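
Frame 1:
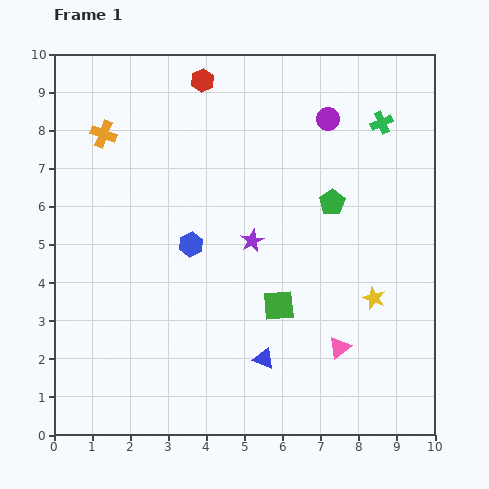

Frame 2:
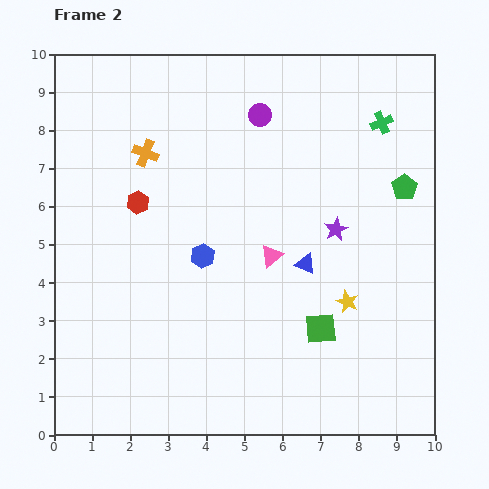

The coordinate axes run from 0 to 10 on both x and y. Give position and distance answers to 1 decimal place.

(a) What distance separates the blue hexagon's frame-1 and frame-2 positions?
0.4

The blue hexagon moved from (3.6, 5.0) to (3.9, 4.7), a distance of √(0.3² + 0.3²) ≈ 0.4.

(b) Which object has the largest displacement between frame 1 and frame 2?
the red hexagon

(moved 3.6; next 3.0)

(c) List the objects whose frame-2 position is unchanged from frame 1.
the green cross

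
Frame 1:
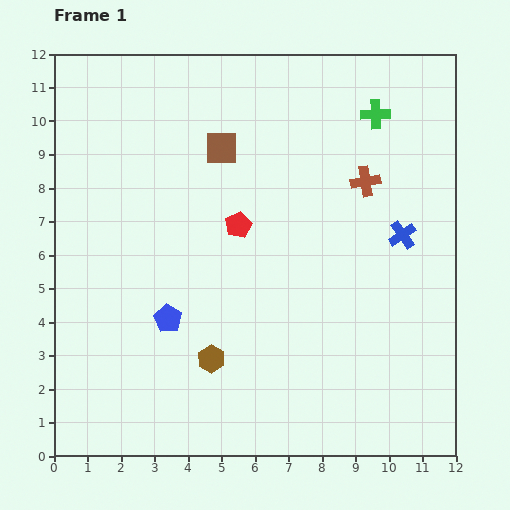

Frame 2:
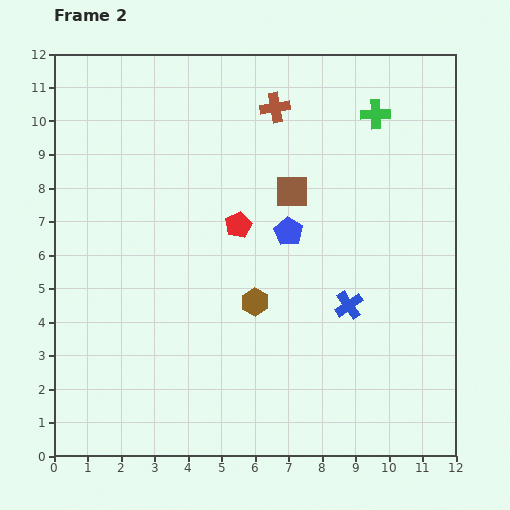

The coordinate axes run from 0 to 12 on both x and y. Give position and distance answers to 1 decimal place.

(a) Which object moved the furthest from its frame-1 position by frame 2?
the blue pentagon

(moved 4.4; next 3.5)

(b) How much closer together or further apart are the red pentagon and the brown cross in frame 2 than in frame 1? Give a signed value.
-0.3

Distance in frame 1: 4.0. Distance in frame 2: 3.7.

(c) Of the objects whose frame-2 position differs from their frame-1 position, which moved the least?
the brown hexagon

(moved 2.1)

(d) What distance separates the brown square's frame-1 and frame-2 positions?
2.5

The brown square moved from (5.0, 9.2) to (7.1, 7.9), a distance of √(2.1² + 1.3²) ≈ 2.5.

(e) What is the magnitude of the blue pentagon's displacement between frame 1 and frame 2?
4.4

The blue pentagon moved from (3.4, 4.1) to (7.0, 6.7), a distance of √(3.6² + 2.6²) ≈ 4.4.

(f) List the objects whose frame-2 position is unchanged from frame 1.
the red pentagon, the green cross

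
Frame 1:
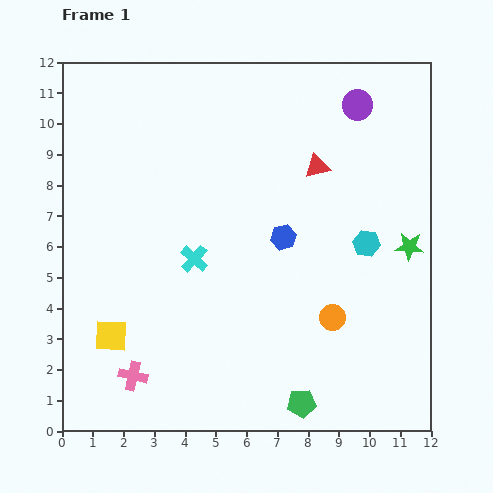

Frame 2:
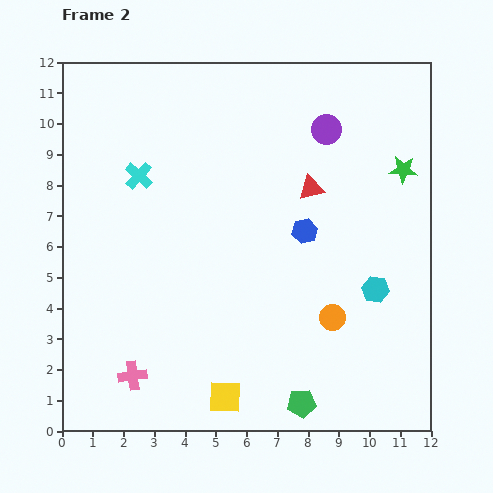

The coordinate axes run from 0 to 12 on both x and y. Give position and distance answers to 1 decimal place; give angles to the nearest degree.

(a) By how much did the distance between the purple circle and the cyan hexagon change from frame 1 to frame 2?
+0.9

Distance in frame 1: 4.5. Distance in frame 2: 5.4.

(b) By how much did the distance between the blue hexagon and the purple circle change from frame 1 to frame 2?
-1.5

Distance in frame 1: 4.9. Distance in frame 2: 3.4.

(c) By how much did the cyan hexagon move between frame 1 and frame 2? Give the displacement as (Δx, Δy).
(0.3, -1.5)

The cyan hexagon was at (9.9, 6.1) in frame 1 and (10.2, 4.6) in frame 2.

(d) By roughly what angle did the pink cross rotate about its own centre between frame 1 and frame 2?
21° counter-clockwise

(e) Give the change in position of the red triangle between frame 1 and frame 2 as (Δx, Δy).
(-0.2, -0.7)

The red triangle was at (8.3, 8.6) in frame 1 and (8.1, 7.9) in frame 2.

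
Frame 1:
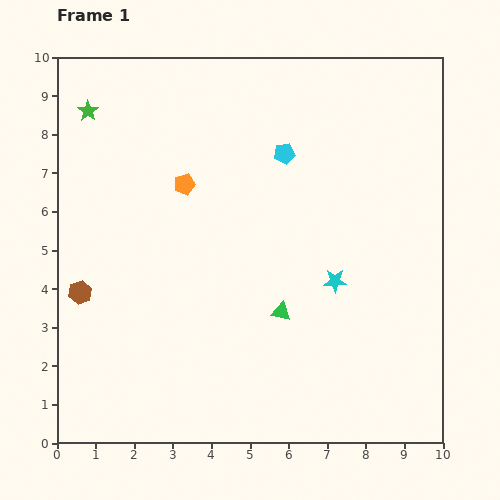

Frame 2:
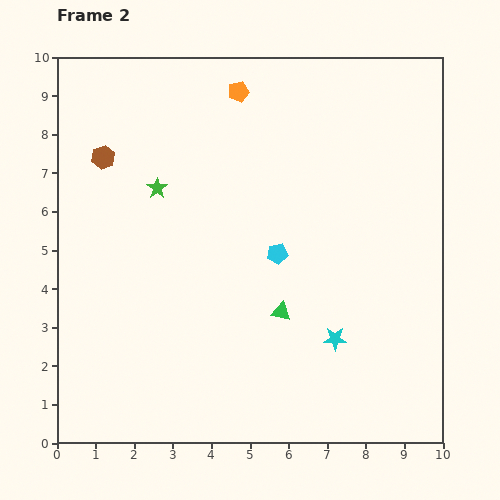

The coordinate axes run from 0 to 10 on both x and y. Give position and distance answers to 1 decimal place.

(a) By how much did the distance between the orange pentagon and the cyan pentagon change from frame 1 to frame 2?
+1.6

Distance in frame 1: 2.7. Distance in frame 2: 4.3.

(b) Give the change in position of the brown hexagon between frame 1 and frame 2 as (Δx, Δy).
(0.6, 3.5)

The brown hexagon was at (0.6, 3.9) in frame 1 and (1.2, 7.4) in frame 2.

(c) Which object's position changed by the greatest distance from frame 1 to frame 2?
the brown hexagon

(moved 3.6; next 2.8)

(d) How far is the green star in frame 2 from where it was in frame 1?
2.7

The green star moved from (0.8, 8.6) to (2.6, 6.6), a distance of √(1.8² + 2.0²) ≈ 2.7.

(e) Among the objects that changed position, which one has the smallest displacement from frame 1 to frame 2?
the cyan star

(moved 1.5)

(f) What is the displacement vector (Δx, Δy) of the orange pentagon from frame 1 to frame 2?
(1.4, 2.4)

The orange pentagon was at (3.3, 6.7) in frame 1 and (4.7, 9.1) in frame 2.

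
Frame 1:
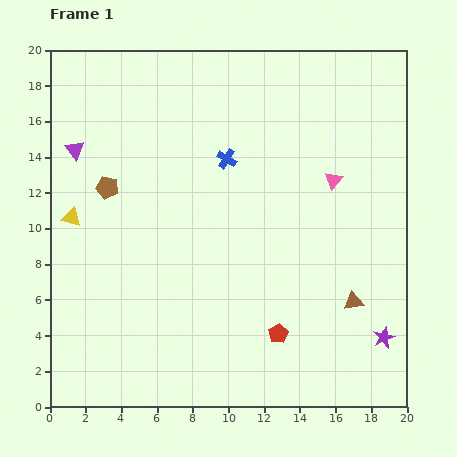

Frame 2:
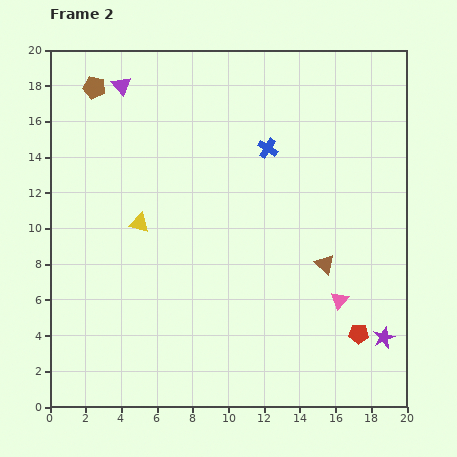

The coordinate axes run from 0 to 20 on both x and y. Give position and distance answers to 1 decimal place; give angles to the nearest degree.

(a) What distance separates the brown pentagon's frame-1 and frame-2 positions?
5.6

The brown pentagon moved from (3.2, 12.3) to (2.5, 17.9), a distance of √(0.7² + 5.6²) ≈ 5.6.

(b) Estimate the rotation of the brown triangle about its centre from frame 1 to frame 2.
52° clockwise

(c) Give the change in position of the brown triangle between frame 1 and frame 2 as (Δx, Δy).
(-1.6, 2.1)

The brown triangle was at (17.0, 5.9) in frame 1 and (15.4, 8.0) in frame 2.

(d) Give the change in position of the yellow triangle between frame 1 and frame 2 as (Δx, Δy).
(3.8, -0.3)

The yellow triangle was at (1.2, 10.6) in frame 1 and (5.0, 10.3) in frame 2.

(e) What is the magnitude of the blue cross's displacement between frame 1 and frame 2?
2.4

The blue cross moved from (9.9, 13.9) to (12.2, 14.5), a distance of √(2.3² + 0.6²) ≈ 2.4.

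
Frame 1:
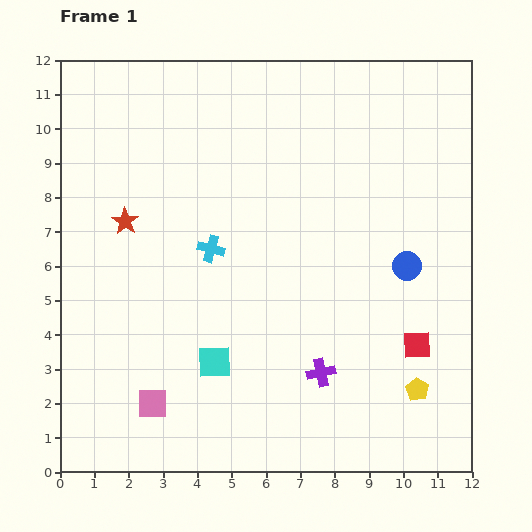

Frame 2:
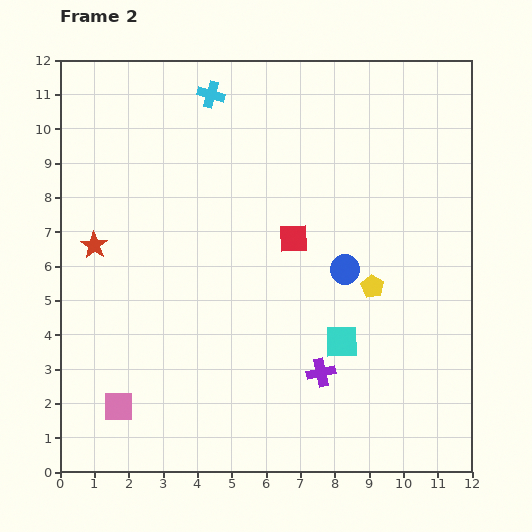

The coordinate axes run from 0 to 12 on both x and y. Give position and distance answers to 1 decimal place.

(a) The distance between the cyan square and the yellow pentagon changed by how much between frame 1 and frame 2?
-4.2

Distance in frame 1: 6.0. Distance in frame 2: 1.8.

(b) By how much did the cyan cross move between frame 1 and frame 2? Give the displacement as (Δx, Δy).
(0.0, 4.5)

The cyan cross was at (4.4, 6.5) in frame 1 and (4.4, 11.0) in frame 2.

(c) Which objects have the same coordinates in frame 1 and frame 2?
the purple cross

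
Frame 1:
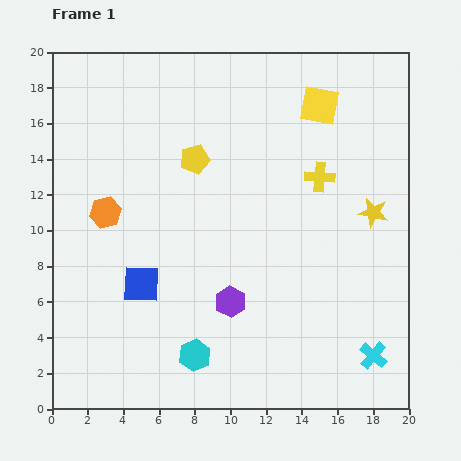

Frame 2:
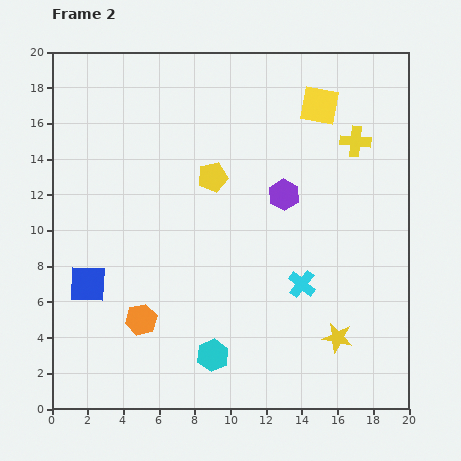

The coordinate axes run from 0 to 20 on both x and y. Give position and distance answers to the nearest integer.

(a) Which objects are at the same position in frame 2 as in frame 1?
the yellow square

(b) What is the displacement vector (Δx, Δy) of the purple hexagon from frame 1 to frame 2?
(3, 6)

The purple hexagon was at (10, 6) in frame 1 and (13, 12) in frame 2.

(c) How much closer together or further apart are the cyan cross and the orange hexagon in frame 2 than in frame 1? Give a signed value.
-8

Distance in frame 1: 17. Distance in frame 2: 9.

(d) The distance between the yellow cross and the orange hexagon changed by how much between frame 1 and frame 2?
+4

Distance in frame 1: 12. Distance in frame 2: 16.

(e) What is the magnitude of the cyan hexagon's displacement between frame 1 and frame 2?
1

The cyan hexagon moved from (8, 3) to (9, 3), a distance of √(1² + 0²) ≈ 1.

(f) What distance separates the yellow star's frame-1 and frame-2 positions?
7

The yellow star moved from (18, 11) to (16, 4), a distance of √(2² + 7²) ≈ 7.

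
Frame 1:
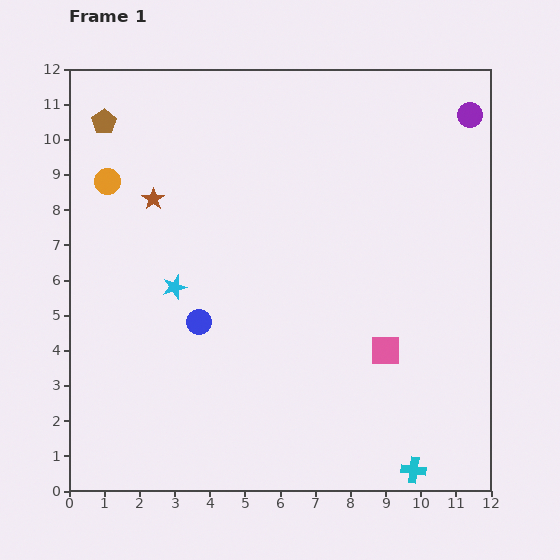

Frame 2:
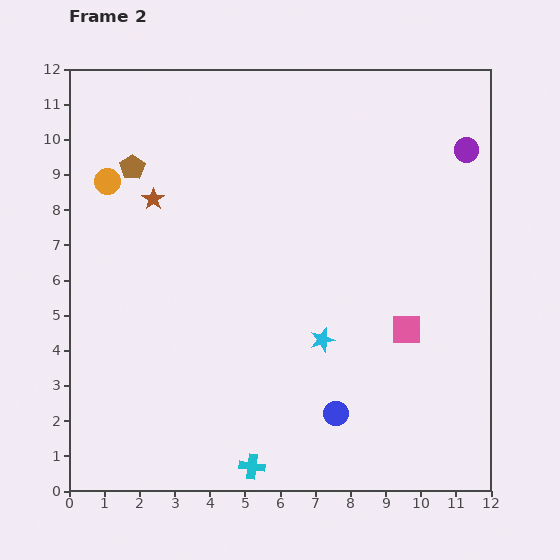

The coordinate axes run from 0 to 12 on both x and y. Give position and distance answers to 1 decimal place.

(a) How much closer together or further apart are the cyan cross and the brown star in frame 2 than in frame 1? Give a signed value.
-2.6

Distance in frame 1: 10.7. Distance in frame 2: 8.1.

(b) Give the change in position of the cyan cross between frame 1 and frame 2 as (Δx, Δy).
(-4.6, 0.1)

The cyan cross was at (9.8, 0.6) in frame 1 and (5.2, 0.7) in frame 2.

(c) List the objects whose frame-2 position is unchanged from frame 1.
the brown star, the orange circle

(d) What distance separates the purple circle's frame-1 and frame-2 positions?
1.0

The purple circle moved from (11.4, 10.7) to (11.3, 9.7), a distance of √(0.1² + 1.0²) ≈ 1.0.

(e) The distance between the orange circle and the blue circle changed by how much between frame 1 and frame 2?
+4.5

Distance in frame 1: 4.8. Distance in frame 2: 9.3.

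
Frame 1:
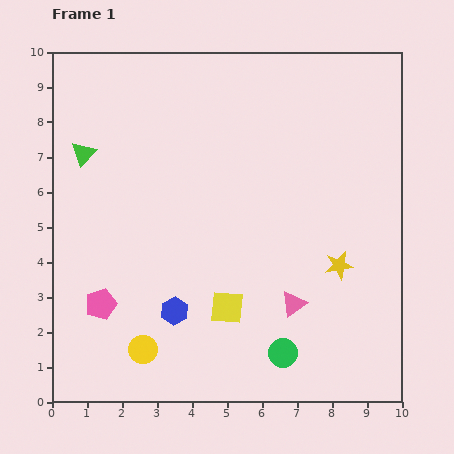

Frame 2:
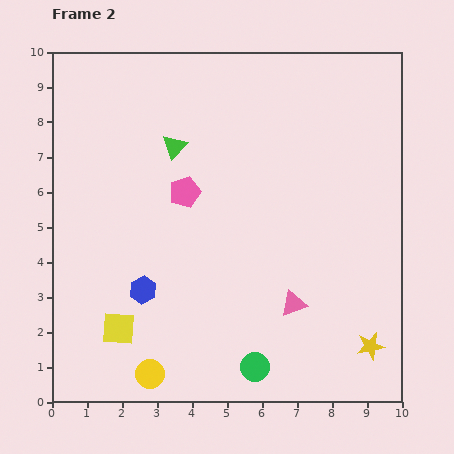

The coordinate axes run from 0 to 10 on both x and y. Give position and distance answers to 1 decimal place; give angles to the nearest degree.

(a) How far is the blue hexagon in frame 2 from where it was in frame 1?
1.1

The blue hexagon moved from (3.5, 2.6) to (2.6, 3.2), a distance of √(0.9² + 0.6²) ≈ 1.1.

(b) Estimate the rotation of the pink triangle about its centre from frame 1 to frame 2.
18° clockwise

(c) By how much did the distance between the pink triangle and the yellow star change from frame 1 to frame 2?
+0.8

Distance in frame 1: 1.7. Distance in frame 2: 2.5.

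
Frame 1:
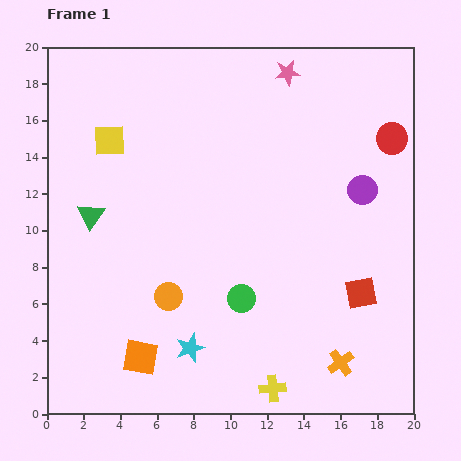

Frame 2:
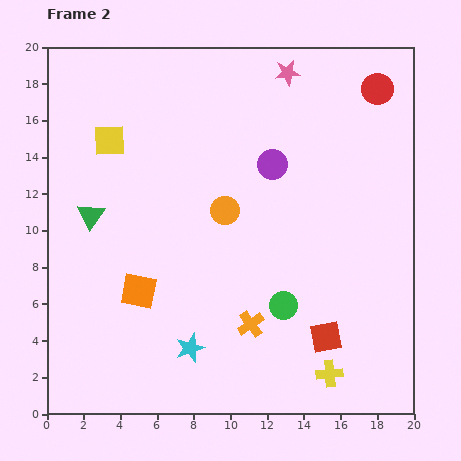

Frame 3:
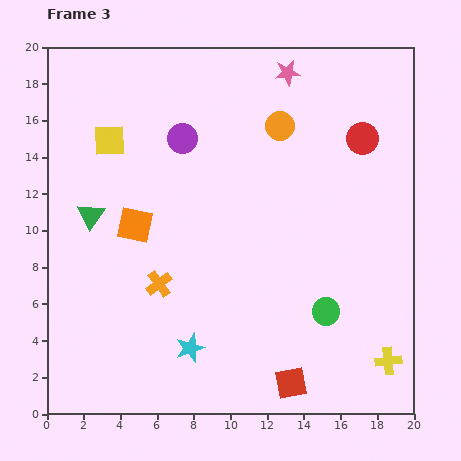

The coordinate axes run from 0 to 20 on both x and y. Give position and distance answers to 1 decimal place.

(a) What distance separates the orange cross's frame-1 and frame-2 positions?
5.3

The orange cross moved from (16.0, 2.8) to (11.1, 4.9), a distance of √(4.9² + 2.1²) ≈ 5.3.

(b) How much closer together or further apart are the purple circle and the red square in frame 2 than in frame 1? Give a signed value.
+4.2

Distance in frame 1: 5.6. Distance in frame 2: 9.8.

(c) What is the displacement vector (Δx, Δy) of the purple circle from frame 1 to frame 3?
(-9.8, 2.8)

The purple circle was at (17.2, 12.2) in frame 1 and (7.4, 15.0) in frame 3.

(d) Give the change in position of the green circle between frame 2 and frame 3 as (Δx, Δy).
(2.3, -0.3)

The green circle was at (12.9, 5.9) in frame 2 and (15.2, 5.6) in frame 3.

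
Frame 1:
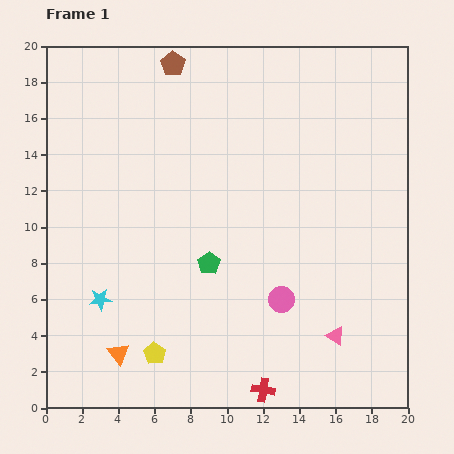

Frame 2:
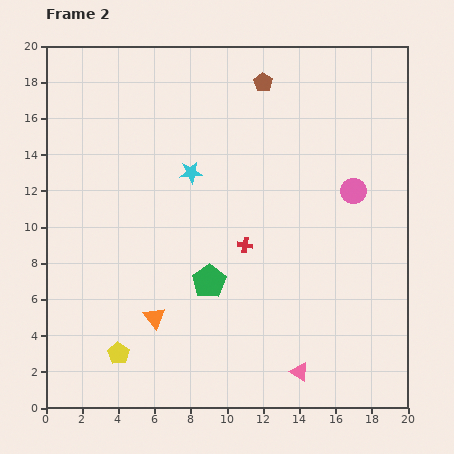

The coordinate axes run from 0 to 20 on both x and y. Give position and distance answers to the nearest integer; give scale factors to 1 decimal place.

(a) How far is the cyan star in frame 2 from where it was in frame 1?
9

The cyan star moved from (3, 6) to (8, 13), a distance of √(5² + 7²) ≈ 9.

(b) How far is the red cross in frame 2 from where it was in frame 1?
8

The red cross moved from (12, 1) to (11, 9), a distance of √(1² + 8²) ≈ 8.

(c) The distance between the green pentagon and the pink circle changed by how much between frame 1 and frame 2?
+5

Distance in frame 1: 4. Distance in frame 2: 9.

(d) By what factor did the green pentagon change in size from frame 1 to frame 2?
1.5×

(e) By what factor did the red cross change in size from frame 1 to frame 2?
0.6×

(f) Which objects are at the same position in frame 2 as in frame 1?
none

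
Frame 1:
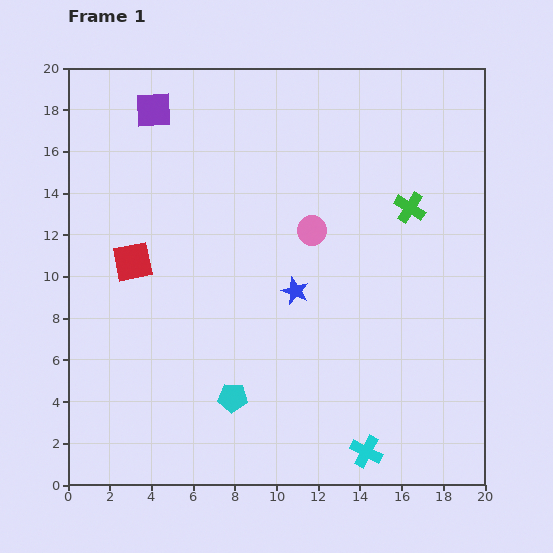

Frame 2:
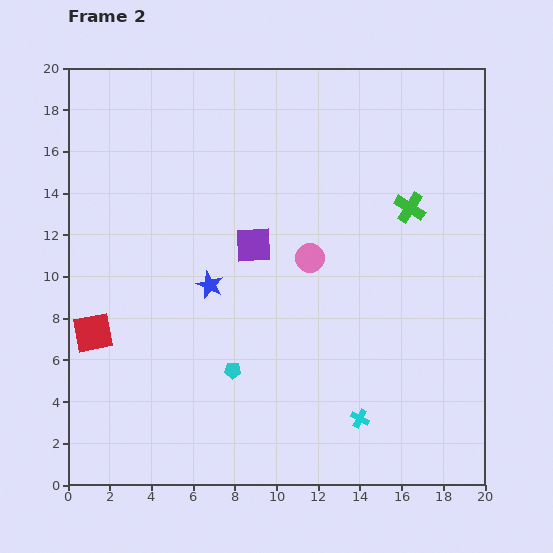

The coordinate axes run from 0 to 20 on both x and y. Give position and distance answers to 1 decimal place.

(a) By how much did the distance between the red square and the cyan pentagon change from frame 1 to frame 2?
-1.2

Distance in frame 1: 8.1. Distance in frame 2: 6.9.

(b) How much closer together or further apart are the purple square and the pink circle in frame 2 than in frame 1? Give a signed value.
-6.8

Distance in frame 1: 9.6. Distance in frame 2: 2.8.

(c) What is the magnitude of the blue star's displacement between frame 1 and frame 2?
4.1

The blue star moved from (10.9, 9.3) to (6.8, 9.6), a distance of √(4.1² + 0.3²) ≈ 4.1.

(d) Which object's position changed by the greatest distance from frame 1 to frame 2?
the purple square

(moved 8.1; next 4.1)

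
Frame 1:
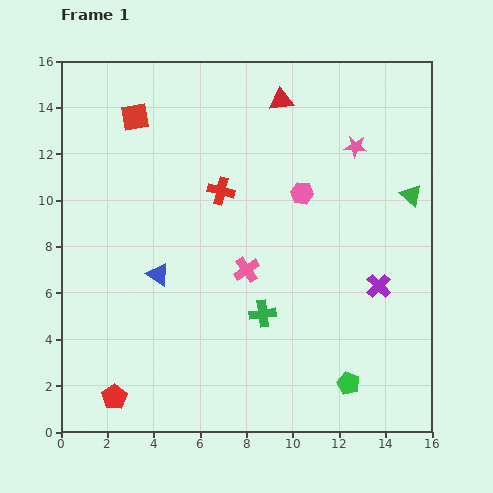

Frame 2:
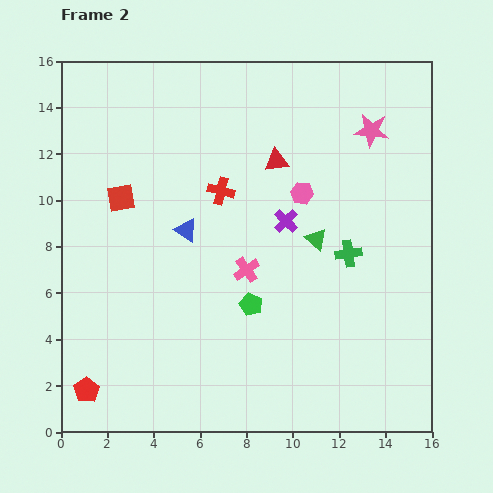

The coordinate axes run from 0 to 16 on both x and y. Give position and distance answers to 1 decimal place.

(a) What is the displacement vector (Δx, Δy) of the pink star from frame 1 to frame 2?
(0.7, 0.7)

The pink star was at (12.7, 12.3) in frame 1 and (13.4, 13.0) in frame 2.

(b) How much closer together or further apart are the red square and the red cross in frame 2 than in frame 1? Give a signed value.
-0.6

Distance in frame 1: 4.9. Distance in frame 2: 4.3.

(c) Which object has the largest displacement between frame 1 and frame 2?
the green pentagon

(moved 5.4; next 4.9)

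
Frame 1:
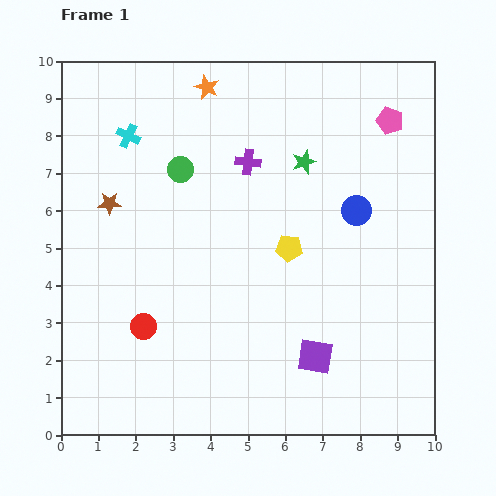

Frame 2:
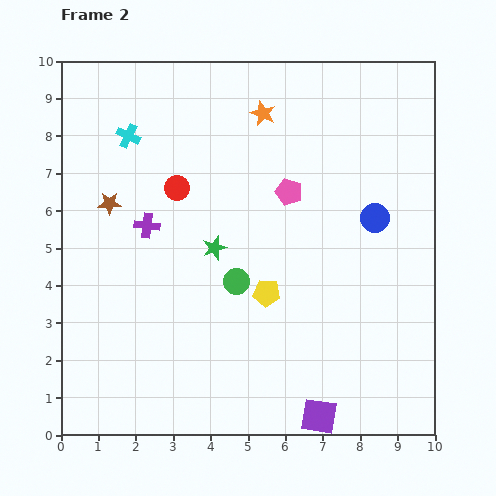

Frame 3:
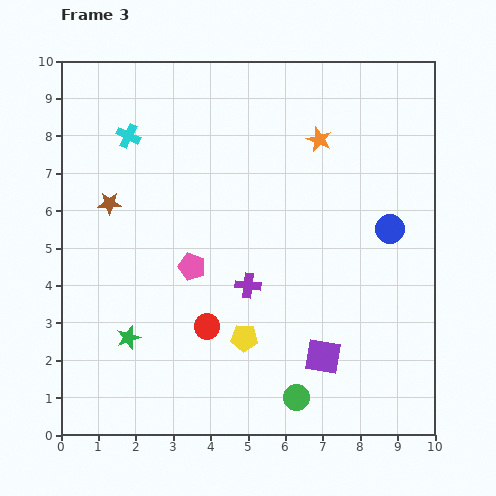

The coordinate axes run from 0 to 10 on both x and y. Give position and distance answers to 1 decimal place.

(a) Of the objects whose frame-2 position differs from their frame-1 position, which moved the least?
the blue circle

(moved 0.5)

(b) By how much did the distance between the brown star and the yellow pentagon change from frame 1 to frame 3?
+0.2

Distance in frame 1: 4.9. Distance in frame 3: 5.1.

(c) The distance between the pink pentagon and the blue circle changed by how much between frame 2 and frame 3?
+3.0

Distance in frame 2: 2.4. Distance in frame 3: 5.4.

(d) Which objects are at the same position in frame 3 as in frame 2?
the brown star, the cyan cross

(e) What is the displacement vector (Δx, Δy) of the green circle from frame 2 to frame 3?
(1.6, -3.1)

The green circle was at (4.7, 4.1) in frame 2 and (6.3, 1.0) in frame 3.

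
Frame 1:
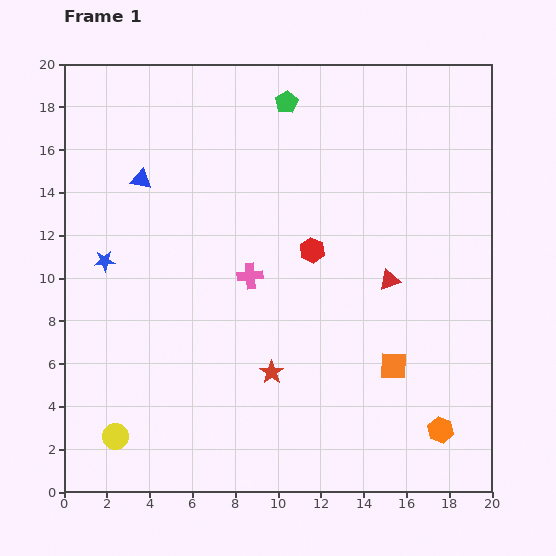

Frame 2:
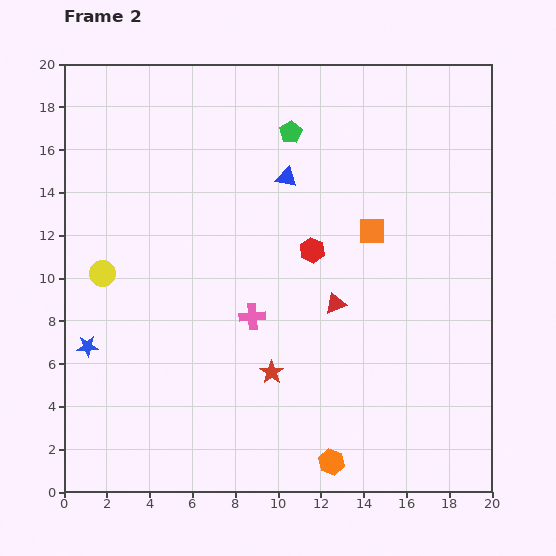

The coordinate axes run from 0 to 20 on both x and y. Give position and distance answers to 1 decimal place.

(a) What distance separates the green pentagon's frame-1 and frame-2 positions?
1.4

The green pentagon moved from (10.4, 18.2) to (10.6, 16.8), a distance of √(0.2² + 1.4²) ≈ 1.4.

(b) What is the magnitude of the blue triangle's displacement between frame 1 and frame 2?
6.8

The blue triangle moved from (3.6, 14.6) to (10.4, 14.7), a distance of √(6.8² + 0.1²) ≈ 6.8.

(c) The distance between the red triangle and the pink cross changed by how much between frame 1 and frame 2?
-2.6

Distance in frame 1: 6.5. Distance in frame 2: 3.9.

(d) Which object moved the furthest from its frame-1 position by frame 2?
the yellow circle

(moved 7.6; next 6.8)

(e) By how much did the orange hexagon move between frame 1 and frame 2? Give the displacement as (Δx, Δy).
(-5.1, -1.5)

The orange hexagon was at (17.6, 2.9) in frame 1 and (12.5, 1.4) in frame 2.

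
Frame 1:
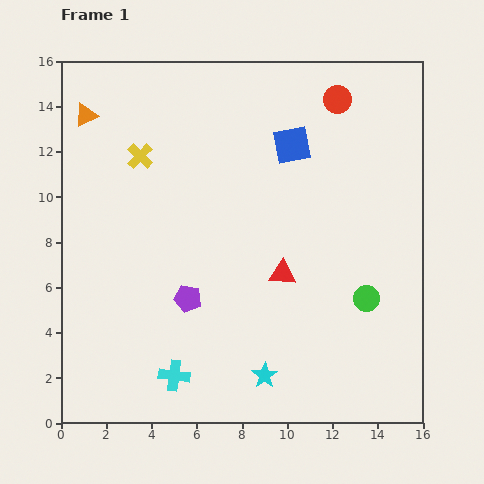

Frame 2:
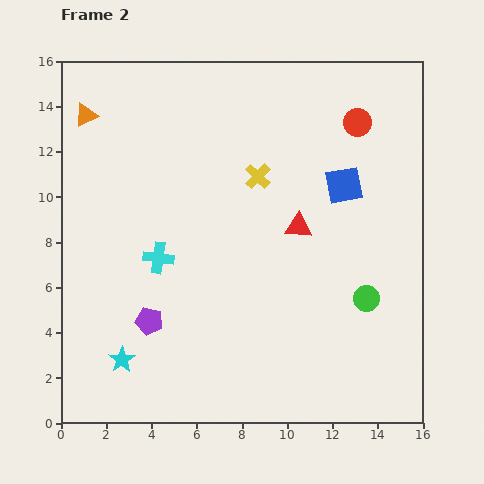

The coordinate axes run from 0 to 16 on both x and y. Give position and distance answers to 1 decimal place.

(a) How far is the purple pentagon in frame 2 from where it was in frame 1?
2.0

The purple pentagon moved from (5.6, 5.5) to (3.9, 4.5), a distance of √(1.7² + 1.0²) ≈ 2.0.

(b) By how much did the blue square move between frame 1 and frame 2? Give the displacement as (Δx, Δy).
(2.3, -1.8)

The blue square was at (10.2, 12.3) in frame 1 and (12.5, 10.5) in frame 2.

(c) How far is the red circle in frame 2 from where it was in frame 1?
1.3

The red circle moved from (12.2, 14.3) to (13.1, 13.3), a distance of √(0.9² + 1.0²) ≈ 1.3.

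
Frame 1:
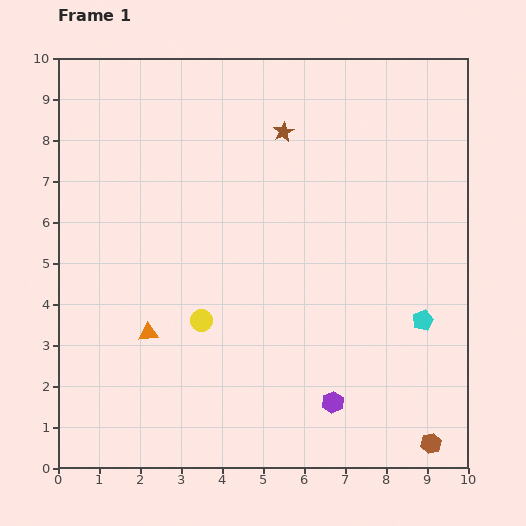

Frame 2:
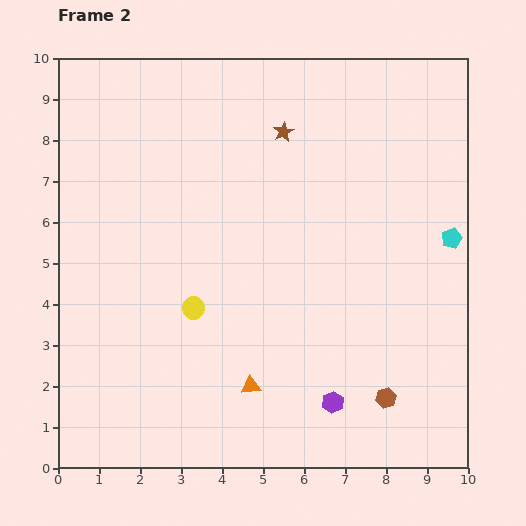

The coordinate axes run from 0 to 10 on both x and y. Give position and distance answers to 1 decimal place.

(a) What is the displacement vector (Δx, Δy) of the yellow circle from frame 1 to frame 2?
(-0.2, 0.3)

The yellow circle was at (3.5, 3.6) in frame 1 and (3.3, 3.9) in frame 2.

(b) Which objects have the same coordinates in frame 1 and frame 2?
the brown star, the purple hexagon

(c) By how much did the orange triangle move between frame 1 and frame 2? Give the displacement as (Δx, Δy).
(2.5, -1.3)

The orange triangle was at (2.2, 3.3) in frame 1 and (4.7, 2.0) in frame 2.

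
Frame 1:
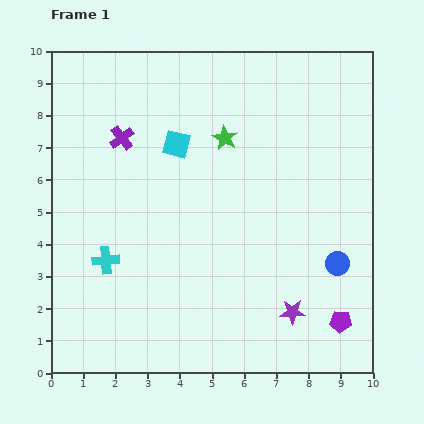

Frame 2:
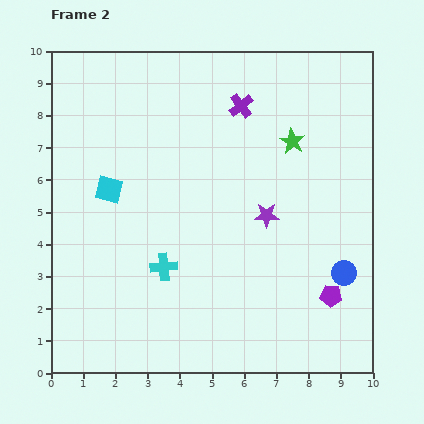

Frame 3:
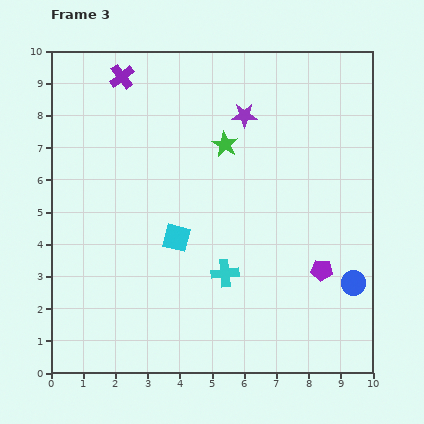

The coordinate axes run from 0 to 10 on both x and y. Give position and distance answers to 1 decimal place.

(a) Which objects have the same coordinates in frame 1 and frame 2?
none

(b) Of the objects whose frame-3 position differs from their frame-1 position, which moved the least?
the green star

(moved 0.2)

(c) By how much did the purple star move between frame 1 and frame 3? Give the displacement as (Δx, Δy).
(-1.5, 6.1)

The purple star was at (7.5, 1.9) in frame 1 and (6.0, 8.0) in frame 3.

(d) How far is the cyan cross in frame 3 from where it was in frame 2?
1.9

The cyan cross moved from (3.5, 3.3) to (5.4, 3.1), a distance of √(1.9² + 0.2²) ≈ 1.9.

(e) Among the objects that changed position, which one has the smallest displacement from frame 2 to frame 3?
the blue circle

(moved 0.4)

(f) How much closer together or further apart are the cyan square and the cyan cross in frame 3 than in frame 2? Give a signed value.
-1.0

Distance in frame 2: 2.9. Distance in frame 3: 1.9.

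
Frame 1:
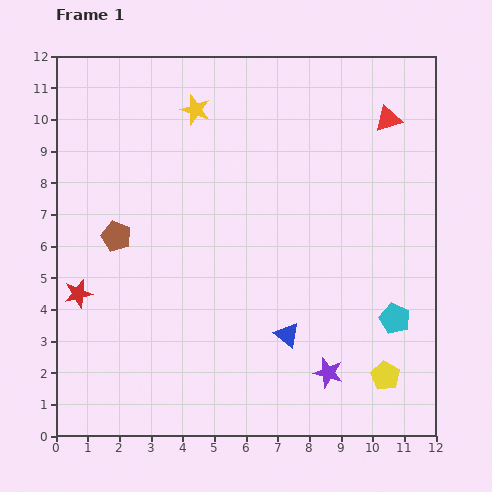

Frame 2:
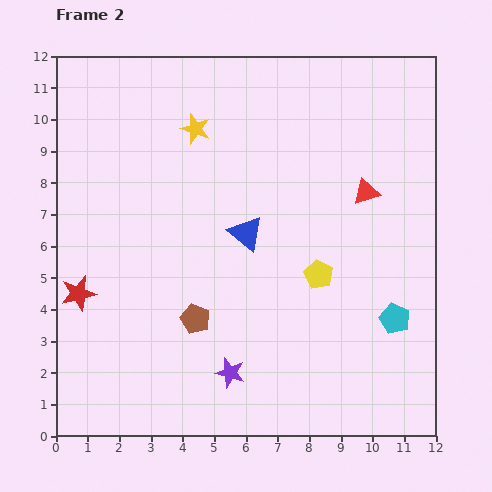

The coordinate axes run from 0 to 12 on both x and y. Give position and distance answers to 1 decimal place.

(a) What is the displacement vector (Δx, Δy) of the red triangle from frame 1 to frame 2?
(-0.7, -2.3)

The red triangle was at (10.5, 10.0) in frame 1 and (9.8, 7.7) in frame 2.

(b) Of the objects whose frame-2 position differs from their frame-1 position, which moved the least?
the yellow star

(moved 0.6)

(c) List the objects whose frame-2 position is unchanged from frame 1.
the cyan pentagon, the red star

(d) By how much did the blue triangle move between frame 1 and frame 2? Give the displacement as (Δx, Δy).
(-1.3, 3.2)

The blue triangle was at (7.3, 3.2) in frame 1 and (6.0, 6.4) in frame 2.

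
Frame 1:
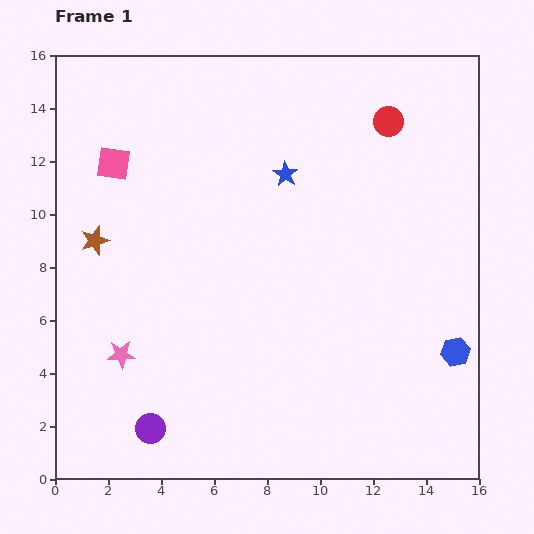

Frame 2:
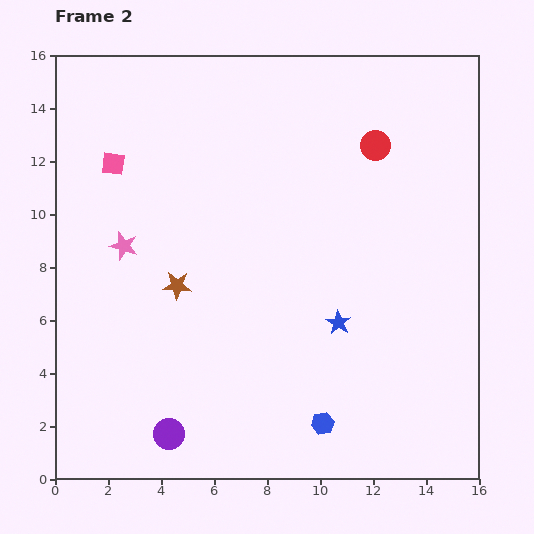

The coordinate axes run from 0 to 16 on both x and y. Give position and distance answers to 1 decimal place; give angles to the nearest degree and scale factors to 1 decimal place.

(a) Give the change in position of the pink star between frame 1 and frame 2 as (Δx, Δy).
(0.1, 4.1)

The pink star was at (2.5, 4.7) in frame 1 and (2.6, 8.8) in frame 2.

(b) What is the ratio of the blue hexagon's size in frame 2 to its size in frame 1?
0.8×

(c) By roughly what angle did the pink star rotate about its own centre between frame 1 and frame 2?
20° clockwise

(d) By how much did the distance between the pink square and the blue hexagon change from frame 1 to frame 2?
-2.1

Distance in frame 1: 14.7. Distance in frame 2: 12.6.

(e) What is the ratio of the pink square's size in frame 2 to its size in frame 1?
0.7×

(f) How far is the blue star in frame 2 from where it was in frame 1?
5.9

The blue star moved from (8.7, 11.5) to (10.7, 5.9), a distance of √(2.0² + 5.6²) ≈ 5.9.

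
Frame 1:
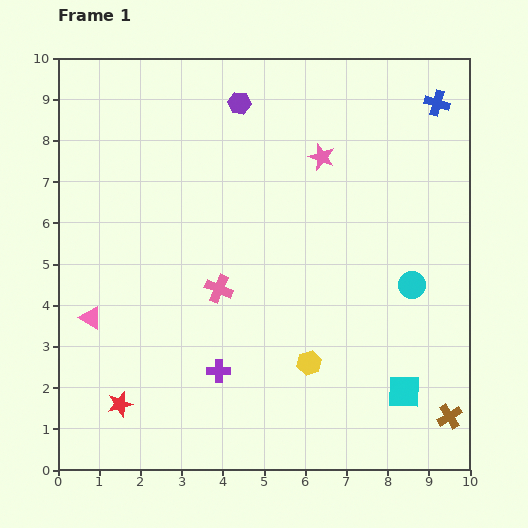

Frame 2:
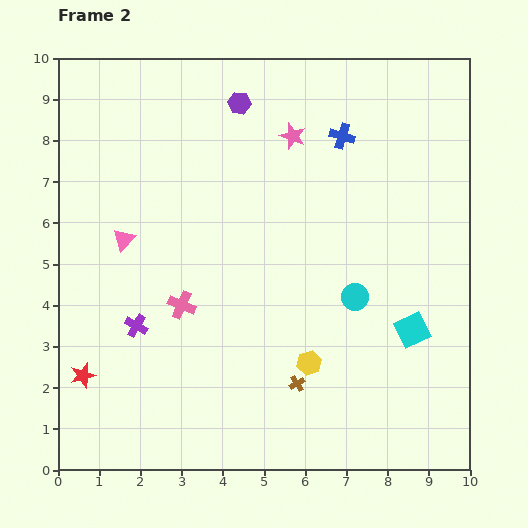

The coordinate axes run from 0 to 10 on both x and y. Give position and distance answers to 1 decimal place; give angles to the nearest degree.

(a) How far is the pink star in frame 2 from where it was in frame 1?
0.9

The pink star moved from (6.4, 7.6) to (5.7, 8.1), a distance of √(0.7² + 0.5²) ≈ 0.9.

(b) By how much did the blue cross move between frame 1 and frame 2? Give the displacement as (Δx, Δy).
(-2.3, -0.8)

The blue cross was at (9.2, 8.9) in frame 1 and (6.9, 8.1) in frame 2.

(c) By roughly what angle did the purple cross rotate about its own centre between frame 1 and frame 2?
30° clockwise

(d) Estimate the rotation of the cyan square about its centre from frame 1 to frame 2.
28° counter-clockwise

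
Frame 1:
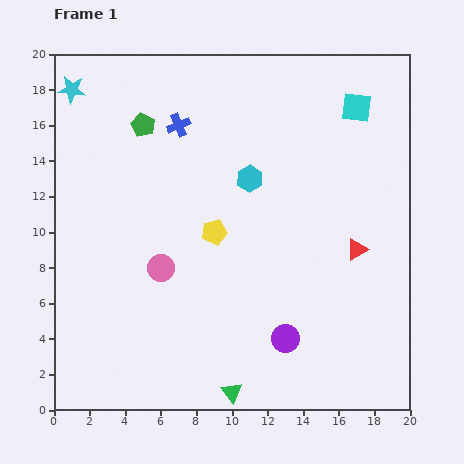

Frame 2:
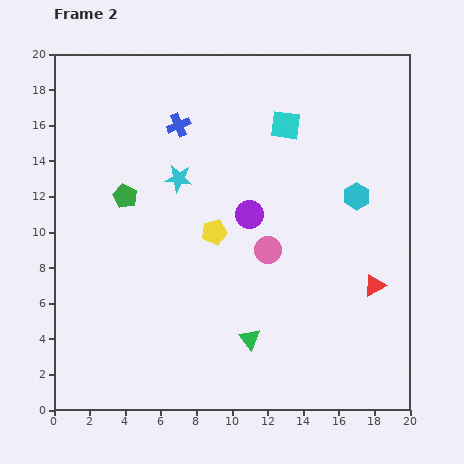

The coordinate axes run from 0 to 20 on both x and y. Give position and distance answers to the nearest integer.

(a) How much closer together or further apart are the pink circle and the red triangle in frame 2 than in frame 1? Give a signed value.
-5

Distance in frame 1: 11. Distance in frame 2: 6.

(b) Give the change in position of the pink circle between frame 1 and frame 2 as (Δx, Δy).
(6, 1)

The pink circle was at (6, 8) in frame 1 and (12, 9) in frame 2.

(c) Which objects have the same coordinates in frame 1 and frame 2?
the blue cross, the yellow pentagon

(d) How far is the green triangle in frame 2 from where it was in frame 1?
3

The green triangle moved from (10, 1) to (11, 4), a distance of √(1² + 3²) ≈ 3.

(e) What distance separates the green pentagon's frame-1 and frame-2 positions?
4

The green pentagon moved from (5, 16) to (4, 12), a distance of √(1² + 4²) ≈ 4.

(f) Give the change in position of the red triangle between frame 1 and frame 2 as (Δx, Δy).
(1, -2)

The red triangle was at (17, 9) in frame 1 and (18, 7) in frame 2.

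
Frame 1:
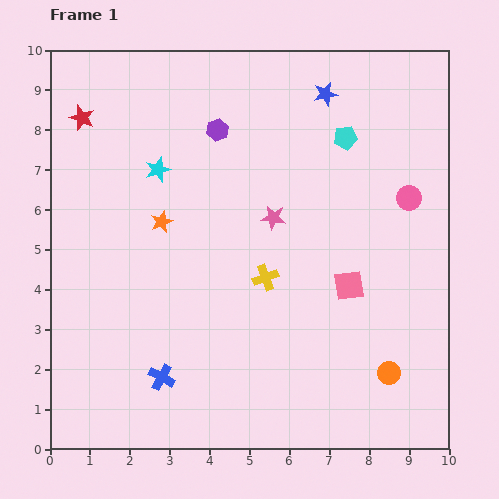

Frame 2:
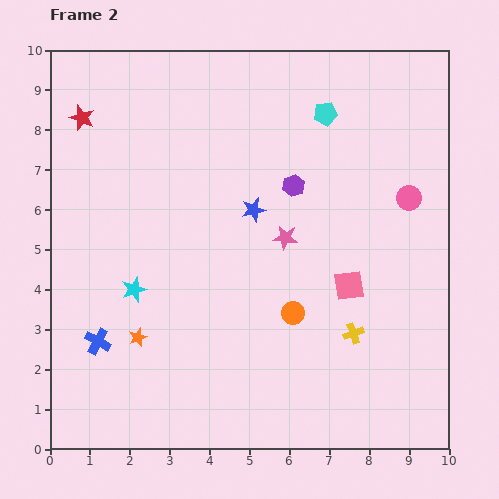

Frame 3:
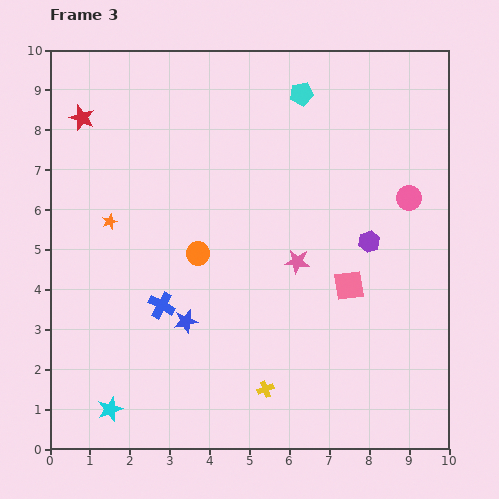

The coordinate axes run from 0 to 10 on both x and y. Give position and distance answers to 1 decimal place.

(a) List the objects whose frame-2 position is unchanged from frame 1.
the pink circle, the pink square, the red star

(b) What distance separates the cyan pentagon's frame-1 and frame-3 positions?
1.6

The cyan pentagon moved from (7.4, 7.8) to (6.3, 8.9), a distance of √(1.1² + 1.1²) ≈ 1.6.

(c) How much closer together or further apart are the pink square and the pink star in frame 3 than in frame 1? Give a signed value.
-1.1

Distance in frame 1: 2.5. Distance in frame 3: 1.4.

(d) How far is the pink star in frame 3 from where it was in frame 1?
1.3

The pink star moved from (5.6, 5.8) to (6.2, 4.7), a distance of √(0.6² + 1.1²) ≈ 1.3.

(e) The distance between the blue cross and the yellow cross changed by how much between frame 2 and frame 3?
-3.1

Distance in frame 2: 6.4. Distance in frame 3: 3.3.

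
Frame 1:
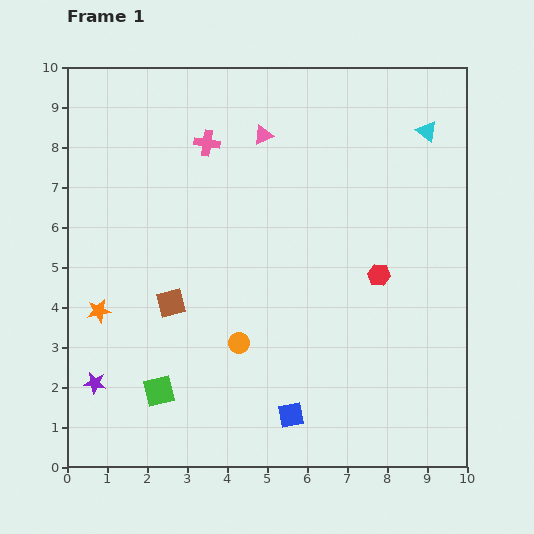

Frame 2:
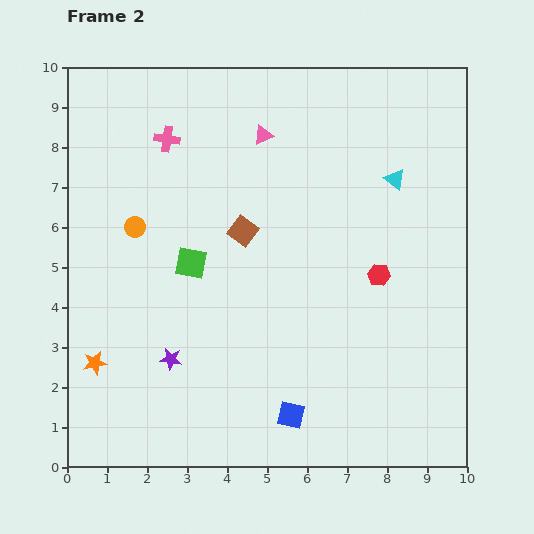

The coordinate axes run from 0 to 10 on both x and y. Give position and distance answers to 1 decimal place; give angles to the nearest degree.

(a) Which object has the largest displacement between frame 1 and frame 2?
the orange circle

(moved 3.9; next 3.3)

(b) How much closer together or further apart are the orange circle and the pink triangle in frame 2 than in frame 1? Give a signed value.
-1.3

Distance in frame 1: 5.2. Distance in frame 2: 3.9.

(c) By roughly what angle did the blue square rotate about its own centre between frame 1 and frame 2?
23° clockwise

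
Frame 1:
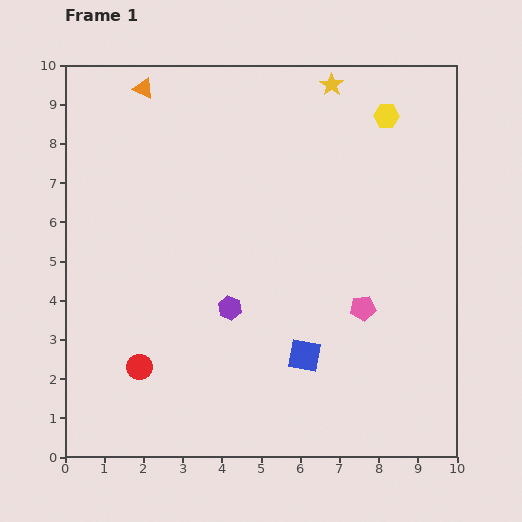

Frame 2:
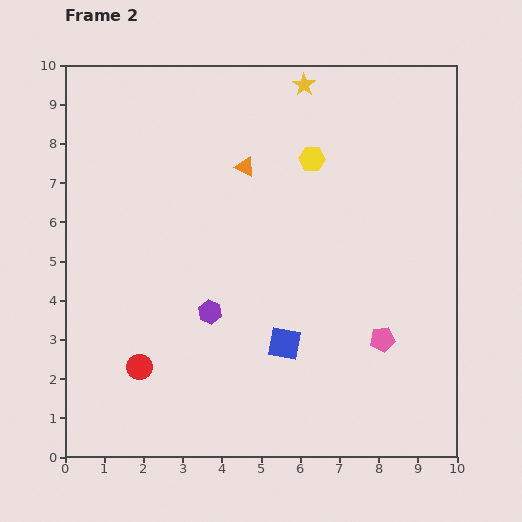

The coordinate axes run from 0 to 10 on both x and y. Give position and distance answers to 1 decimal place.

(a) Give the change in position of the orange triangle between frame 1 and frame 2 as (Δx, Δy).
(2.6, -2.0)

The orange triangle was at (2.0, 9.4) in frame 1 and (4.6, 7.4) in frame 2.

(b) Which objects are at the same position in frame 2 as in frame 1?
the red circle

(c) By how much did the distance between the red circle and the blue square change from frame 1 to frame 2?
-0.5

Distance in frame 1: 4.2. Distance in frame 2: 3.7.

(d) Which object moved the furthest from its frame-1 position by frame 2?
the orange triangle

(moved 3.3; next 2.2)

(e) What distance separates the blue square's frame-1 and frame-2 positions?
0.6

The blue square moved from (6.1, 2.6) to (5.6, 2.9), a distance of √(0.5² + 0.3²) ≈ 0.6.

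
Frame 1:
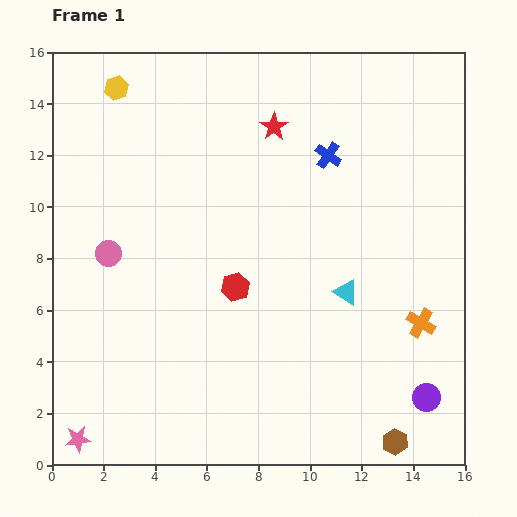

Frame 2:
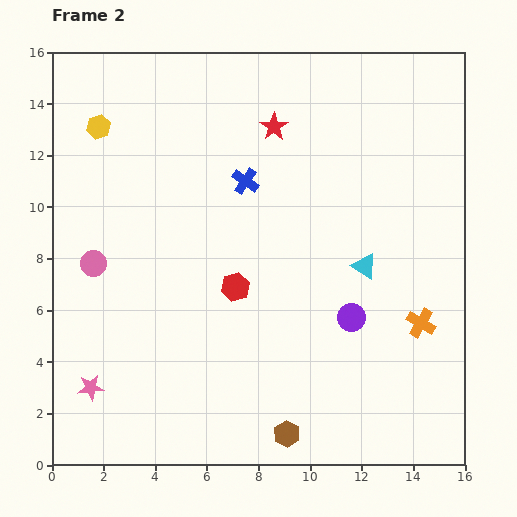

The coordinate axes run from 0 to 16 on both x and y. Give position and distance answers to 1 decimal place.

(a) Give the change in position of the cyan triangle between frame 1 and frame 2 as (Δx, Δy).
(0.7, 1.0)

The cyan triangle was at (11.4, 6.7) in frame 1 and (12.1, 7.7) in frame 2.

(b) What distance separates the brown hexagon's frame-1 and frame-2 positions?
4.2

The brown hexagon moved from (13.3, 0.9) to (9.1, 1.2), a distance of √(4.2² + 0.3²) ≈ 4.2.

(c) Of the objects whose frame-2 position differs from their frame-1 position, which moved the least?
the pink circle

(moved 0.7)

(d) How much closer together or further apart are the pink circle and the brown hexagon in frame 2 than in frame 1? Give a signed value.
-3.3

Distance in frame 1: 13.3. Distance in frame 2: 10.0.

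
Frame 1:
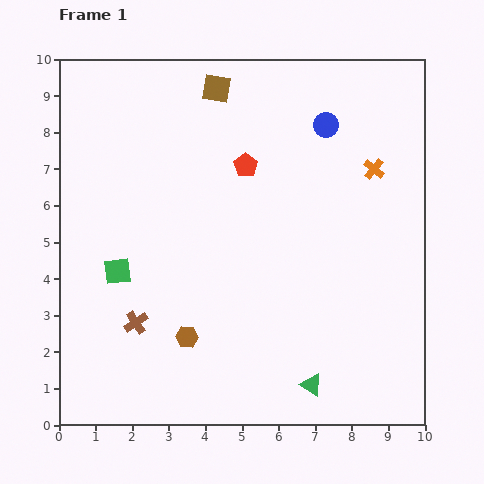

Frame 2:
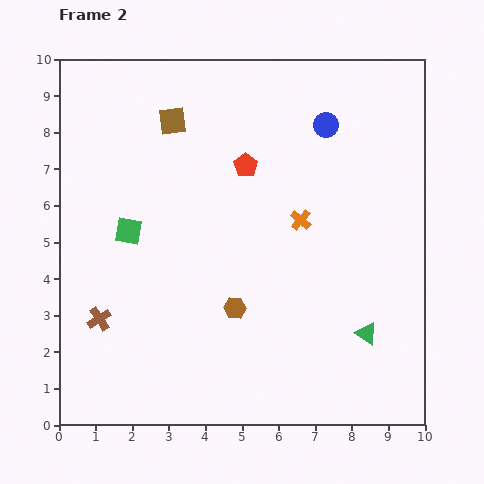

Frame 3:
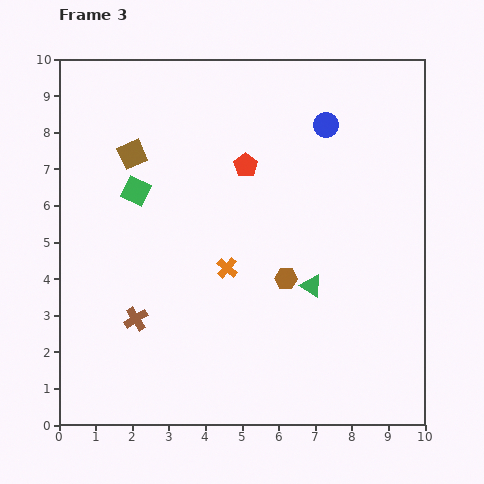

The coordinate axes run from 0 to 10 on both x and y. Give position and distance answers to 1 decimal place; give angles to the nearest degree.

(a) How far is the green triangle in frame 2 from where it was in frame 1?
2.1

The green triangle moved from (6.9, 1.1) to (8.4, 2.5), a distance of √(1.5² + 1.4²) ≈ 2.1.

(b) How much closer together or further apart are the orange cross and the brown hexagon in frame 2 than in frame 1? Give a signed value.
-3.9

Distance in frame 1: 6.9. Distance in frame 2: 3.0.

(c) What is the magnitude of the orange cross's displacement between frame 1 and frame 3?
4.8

The orange cross moved from (8.6, 7.0) to (4.6, 4.3), a distance of √(4.0² + 2.7²) ≈ 4.8.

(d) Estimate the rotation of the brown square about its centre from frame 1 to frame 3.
34° counter-clockwise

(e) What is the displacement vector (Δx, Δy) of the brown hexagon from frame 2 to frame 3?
(1.4, 0.8)

The brown hexagon was at (4.8, 3.2) in frame 2 and (6.2, 4.0) in frame 3.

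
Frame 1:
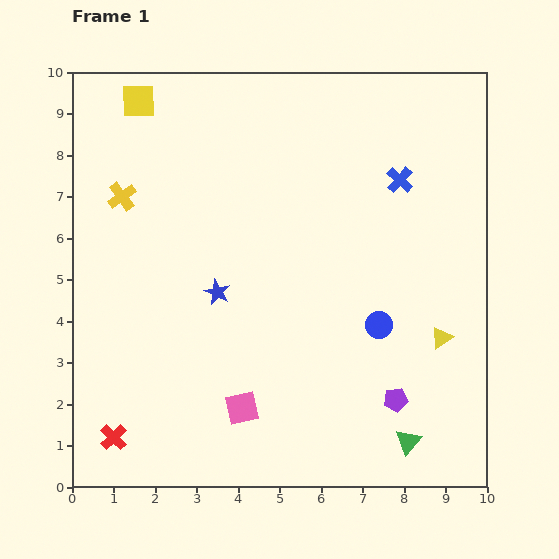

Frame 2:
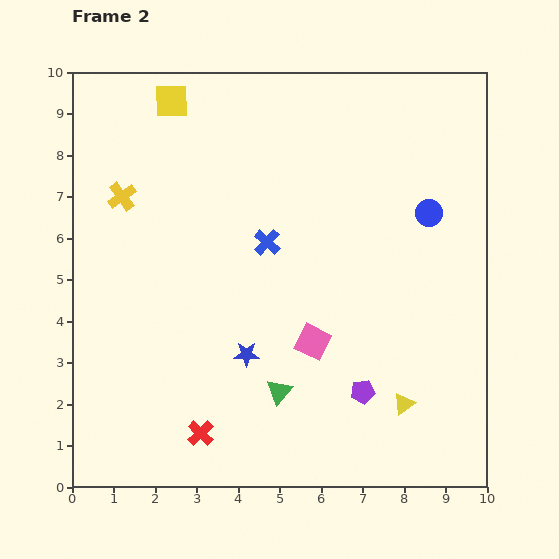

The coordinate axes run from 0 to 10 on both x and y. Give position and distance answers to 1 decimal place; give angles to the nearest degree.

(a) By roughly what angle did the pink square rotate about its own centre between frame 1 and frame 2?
38° clockwise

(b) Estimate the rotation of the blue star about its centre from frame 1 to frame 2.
25° counter-clockwise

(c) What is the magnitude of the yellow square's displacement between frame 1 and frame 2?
0.8

The yellow square moved from (1.6, 9.3) to (2.4, 9.3), a distance of √(0.8² + 0.0²) ≈ 0.8.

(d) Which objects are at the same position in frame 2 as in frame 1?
the yellow cross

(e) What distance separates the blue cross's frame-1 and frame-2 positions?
3.5

The blue cross moved from (7.9, 7.4) to (4.7, 5.9), a distance of √(3.2² + 1.5²) ≈ 3.5.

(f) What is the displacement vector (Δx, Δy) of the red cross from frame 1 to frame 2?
(2.1, 0.1)

The red cross was at (1.0, 1.2) in frame 1 and (3.1, 1.3) in frame 2.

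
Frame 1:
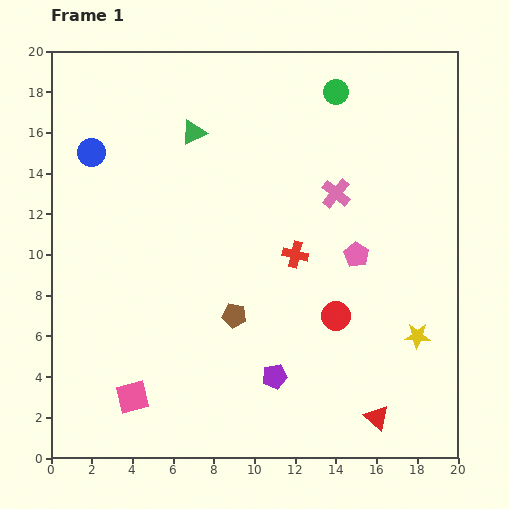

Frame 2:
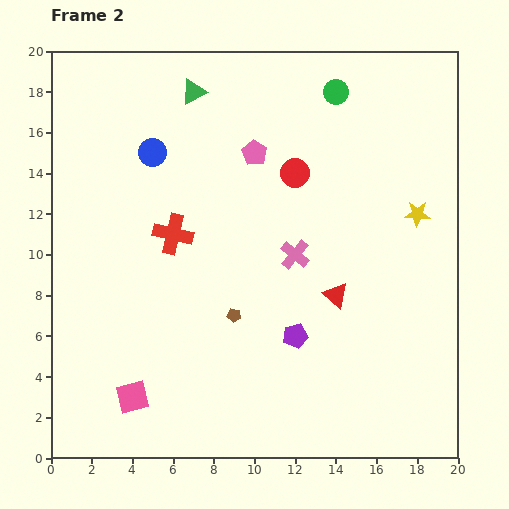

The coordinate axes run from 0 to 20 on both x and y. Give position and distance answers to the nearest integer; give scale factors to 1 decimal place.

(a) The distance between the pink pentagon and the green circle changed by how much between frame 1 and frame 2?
-3

Distance in frame 1: 8. Distance in frame 2: 5.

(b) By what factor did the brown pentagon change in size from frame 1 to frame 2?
0.6×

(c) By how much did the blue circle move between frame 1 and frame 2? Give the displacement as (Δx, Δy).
(3, 0)

The blue circle was at (2, 15) in frame 1 and (5, 15) in frame 2.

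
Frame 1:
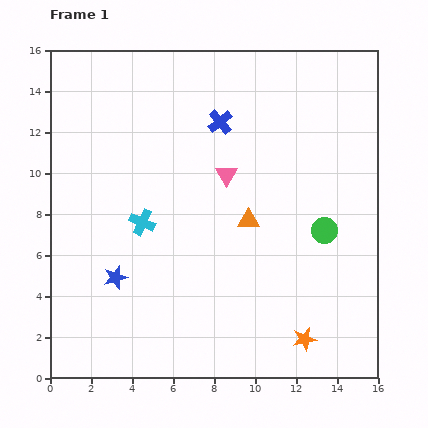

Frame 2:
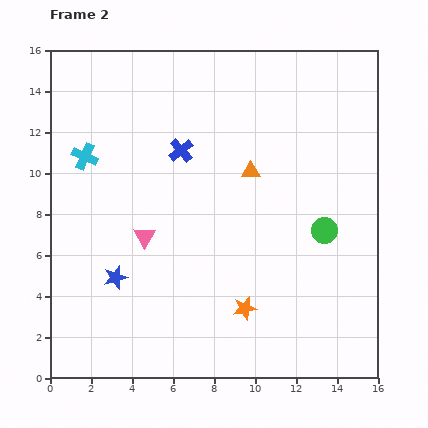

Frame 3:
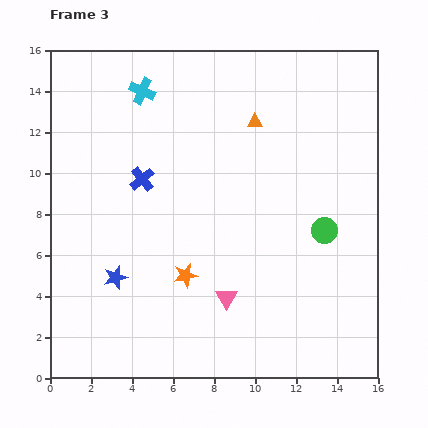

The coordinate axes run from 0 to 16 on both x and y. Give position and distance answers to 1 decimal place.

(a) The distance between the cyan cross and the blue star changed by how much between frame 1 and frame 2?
+3.1

Distance in frame 1: 3.0. Distance in frame 2: 6.1.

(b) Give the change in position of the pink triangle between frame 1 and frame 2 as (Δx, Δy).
(-4.0, -3.0)

The pink triangle was at (8.6, 9.9) in frame 1 and (4.6, 6.9) in frame 2.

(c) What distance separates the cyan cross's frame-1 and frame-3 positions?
6.4

The cyan cross moved from (4.5, 7.6) to (4.5, 14.0), a distance of √(0.0² + 6.4²) ≈ 6.4.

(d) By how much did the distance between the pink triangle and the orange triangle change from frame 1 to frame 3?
+6.2

Distance in frame 1: 2.5. Distance in frame 3: 8.7.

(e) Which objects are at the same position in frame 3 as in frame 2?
the green circle, the blue star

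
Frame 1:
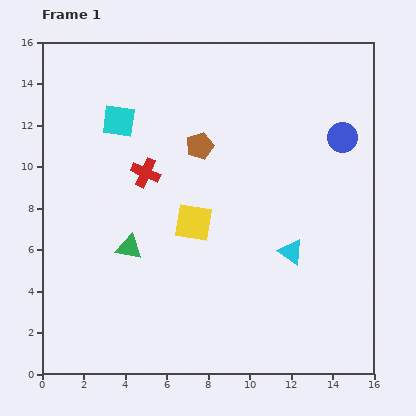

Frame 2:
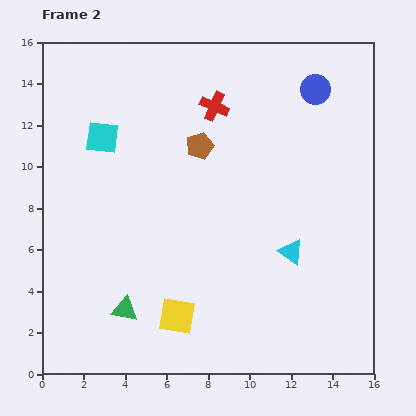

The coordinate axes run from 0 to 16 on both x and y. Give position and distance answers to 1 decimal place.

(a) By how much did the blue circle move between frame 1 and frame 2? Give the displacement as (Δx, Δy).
(-1.3, 2.3)

The blue circle was at (14.5, 11.4) in frame 1 and (13.2, 13.7) in frame 2.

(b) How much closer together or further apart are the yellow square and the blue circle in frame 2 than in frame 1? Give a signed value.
+4.5

Distance in frame 1: 8.3. Distance in frame 2: 12.8.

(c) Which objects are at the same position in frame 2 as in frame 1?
the cyan triangle, the brown pentagon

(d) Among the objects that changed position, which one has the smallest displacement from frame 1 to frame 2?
the cyan square

(moved 1.1)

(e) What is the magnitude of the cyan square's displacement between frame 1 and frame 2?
1.1

The cyan square moved from (3.7, 12.2) to (2.9, 11.4), a distance of √(0.8² + 0.8²) ≈ 1.1.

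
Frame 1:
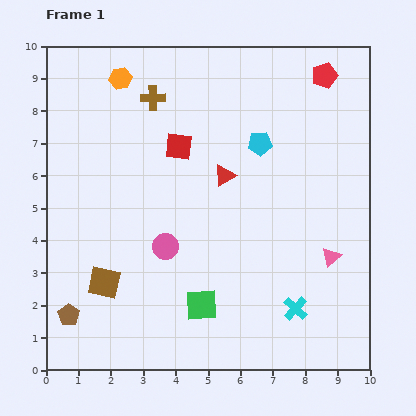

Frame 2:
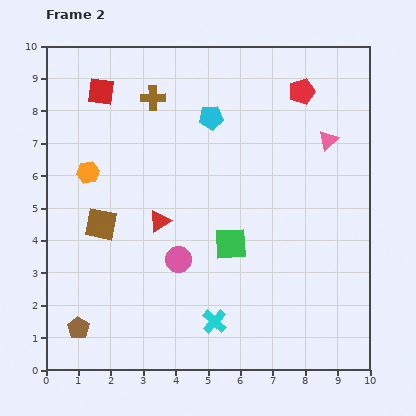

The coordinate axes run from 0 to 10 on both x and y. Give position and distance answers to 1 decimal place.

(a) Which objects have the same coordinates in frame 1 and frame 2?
the brown cross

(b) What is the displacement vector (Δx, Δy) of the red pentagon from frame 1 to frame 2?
(-0.7, -0.5)

The red pentagon was at (8.6, 9.1) in frame 1 and (7.9, 8.6) in frame 2.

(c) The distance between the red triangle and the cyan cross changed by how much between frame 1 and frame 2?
-1.2

Distance in frame 1: 4.7. Distance in frame 2: 3.5.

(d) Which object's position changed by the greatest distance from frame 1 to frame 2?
the pink triangle

(moved 3.6; next 3.1)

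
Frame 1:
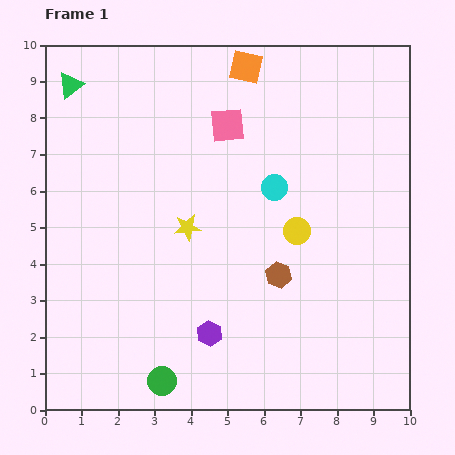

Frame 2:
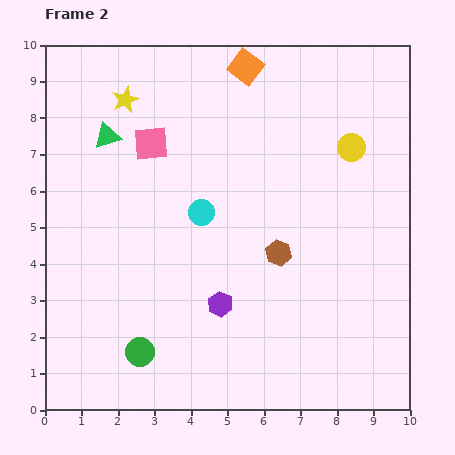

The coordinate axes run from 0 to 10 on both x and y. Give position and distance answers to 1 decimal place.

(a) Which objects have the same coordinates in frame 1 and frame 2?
the orange square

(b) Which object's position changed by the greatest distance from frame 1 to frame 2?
the yellow star

(moved 3.9; next 2.7)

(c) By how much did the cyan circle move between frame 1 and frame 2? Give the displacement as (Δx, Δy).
(-2.0, -0.7)

The cyan circle was at (6.3, 6.1) in frame 1 and (4.3, 5.4) in frame 2.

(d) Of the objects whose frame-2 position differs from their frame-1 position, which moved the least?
the brown hexagon

(moved 0.6)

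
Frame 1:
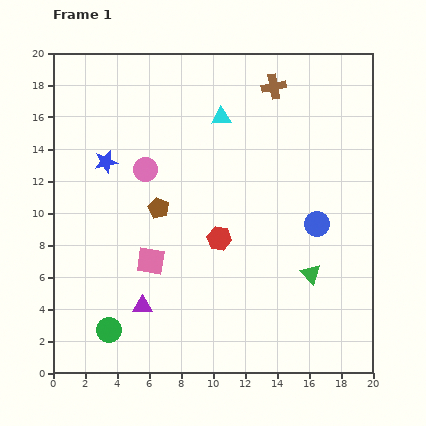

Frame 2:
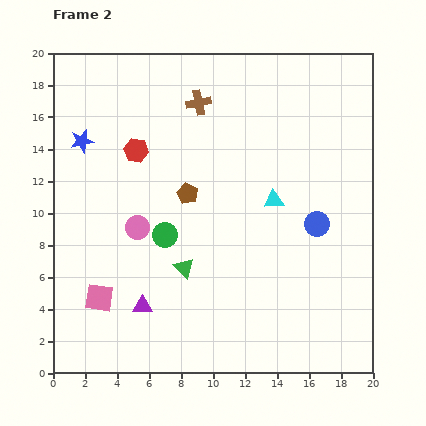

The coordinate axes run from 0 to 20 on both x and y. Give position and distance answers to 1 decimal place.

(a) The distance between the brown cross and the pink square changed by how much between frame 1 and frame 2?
+0.4

Distance in frame 1: 13.3. Distance in frame 2: 13.7.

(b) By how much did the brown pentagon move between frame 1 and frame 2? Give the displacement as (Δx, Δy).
(1.8, 0.9)

The brown pentagon was at (6.6, 10.3) in frame 1 and (8.4, 11.2) in frame 2.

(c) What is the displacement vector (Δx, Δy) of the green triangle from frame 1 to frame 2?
(-7.9, 0.4)

The green triangle was at (16.1, 6.2) in frame 1 and (8.2, 6.6) in frame 2.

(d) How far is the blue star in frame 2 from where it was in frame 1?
2.0

The blue star moved from (3.3, 13.2) to (1.8, 14.5), a distance of √(1.5² + 1.3²) ≈ 2.0.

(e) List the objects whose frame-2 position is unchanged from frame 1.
the blue circle, the purple triangle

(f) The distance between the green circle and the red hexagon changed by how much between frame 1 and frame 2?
-3.3

Distance in frame 1: 8.9. Distance in frame 2: 5.6.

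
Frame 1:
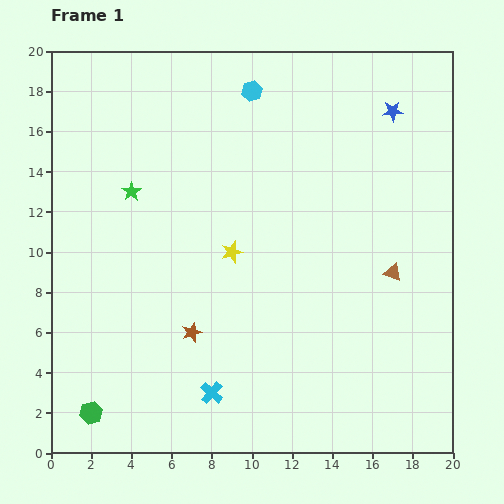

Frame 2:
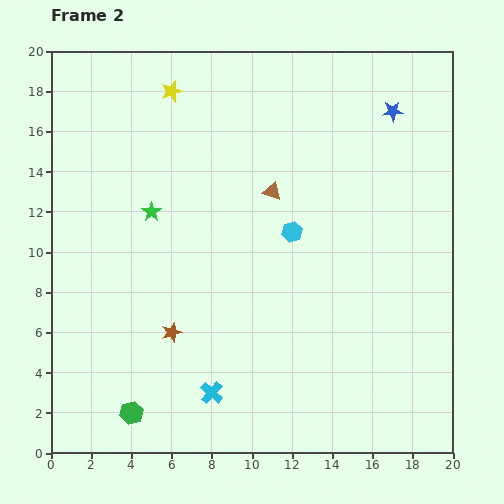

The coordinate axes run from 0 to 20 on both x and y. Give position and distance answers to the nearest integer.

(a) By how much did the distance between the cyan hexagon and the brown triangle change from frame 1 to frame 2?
-9

Distance in frame 1: 11. Distance in frame 2: 2.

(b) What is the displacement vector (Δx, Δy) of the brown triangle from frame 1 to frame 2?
(-6, 4)

The brown triangle was at (17, 9) in frame 1 and (11, 13) in frame 2.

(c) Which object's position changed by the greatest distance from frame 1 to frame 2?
the yellow star

(moved 9; next 7)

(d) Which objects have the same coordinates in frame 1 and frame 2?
the cyan cross, the blue star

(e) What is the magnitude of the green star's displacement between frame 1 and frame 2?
1

The green star moved from (4, 13) to (5, 12), a distance of √(1² + 1²) ≈ 1.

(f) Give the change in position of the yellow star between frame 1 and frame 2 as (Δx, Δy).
(-3, 8)

The yellow star was at (9, 10) in frame 1 and (6, 18) in frame 2.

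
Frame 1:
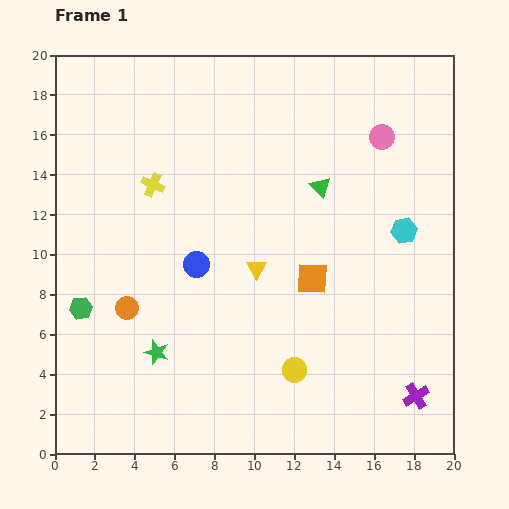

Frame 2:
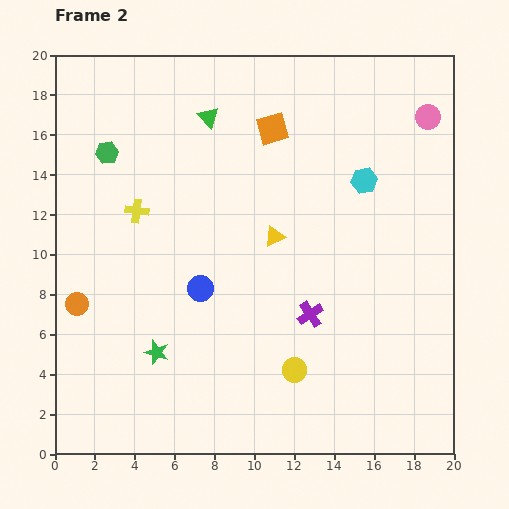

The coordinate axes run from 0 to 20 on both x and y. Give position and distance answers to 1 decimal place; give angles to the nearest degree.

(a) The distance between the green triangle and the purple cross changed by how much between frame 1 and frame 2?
-0.4

Distance in frame 1: 11.5. Distance in frame 2: 11.1.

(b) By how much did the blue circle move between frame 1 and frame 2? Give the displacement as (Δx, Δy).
(0.2, -1.2)

The blue circle was at (7.1, 9.5) in frame 1 and (7.3, 8.3) in frame 2.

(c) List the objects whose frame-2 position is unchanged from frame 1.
the green star, the yellow circle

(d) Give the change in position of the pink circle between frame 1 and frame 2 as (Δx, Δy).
(2.3, 1.0)

The pink circle was at (16.4, 15.9) in frame 1 and (18.7, 16.9) in frame 2.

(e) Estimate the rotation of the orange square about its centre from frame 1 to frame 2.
19° counter-clockwise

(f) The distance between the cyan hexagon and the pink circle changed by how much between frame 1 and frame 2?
-0.3

Distance in frame 1: 4.8. Distance in frame 2: 4.5.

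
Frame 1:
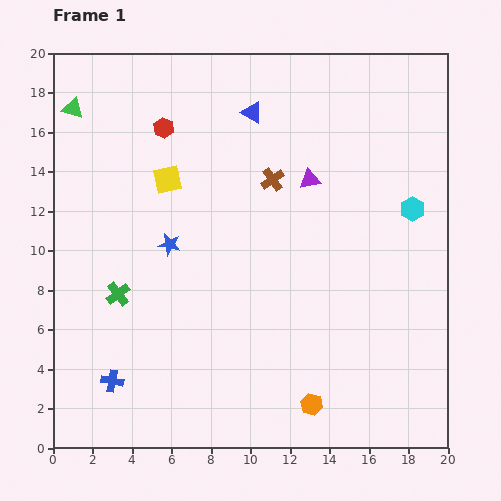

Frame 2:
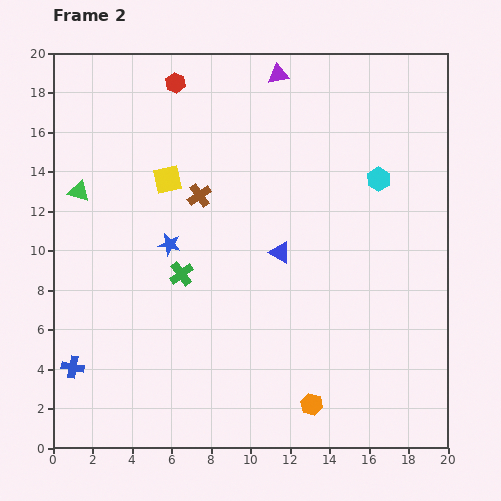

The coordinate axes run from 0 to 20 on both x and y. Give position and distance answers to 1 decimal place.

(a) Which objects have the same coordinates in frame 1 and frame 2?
the yellow square, the blue star, the orange hexagon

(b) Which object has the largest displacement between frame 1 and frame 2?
the blue triangle

(moved 7.2; next 5.5)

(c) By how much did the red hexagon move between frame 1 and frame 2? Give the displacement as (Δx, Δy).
(0.6, 2.3)

The red hexagon was at (5.6, 16.2) in frame 1 and (6.2, 18.5) in frame 2.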